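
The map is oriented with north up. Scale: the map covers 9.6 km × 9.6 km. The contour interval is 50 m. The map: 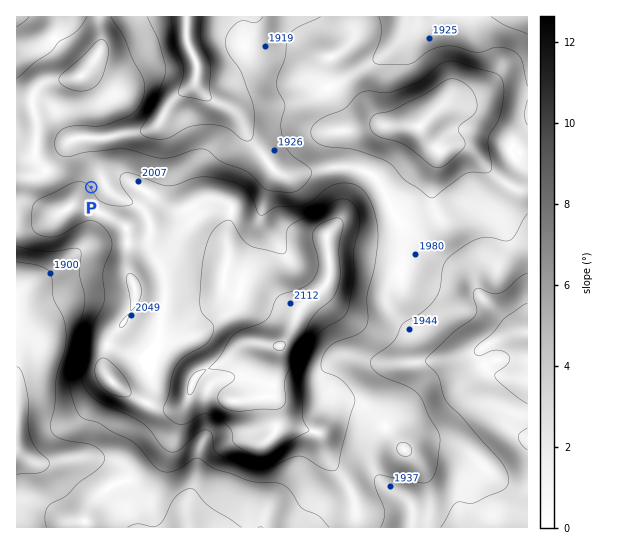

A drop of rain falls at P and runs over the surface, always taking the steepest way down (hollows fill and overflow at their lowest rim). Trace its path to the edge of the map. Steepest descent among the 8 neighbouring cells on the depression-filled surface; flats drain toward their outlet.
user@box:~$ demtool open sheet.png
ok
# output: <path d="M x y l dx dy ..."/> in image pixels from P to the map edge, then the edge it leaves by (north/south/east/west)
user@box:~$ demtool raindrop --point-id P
<path d="M91 187l8-8 0-10-1-2 0-26 3-3 13-1 7-3 13 0 1-1 7 0 9-4 12-12 6-11 26-27 0-2 2-2 0-9-2-1-1-8-7-14 0-5-1-1 0-20"/>
exit: north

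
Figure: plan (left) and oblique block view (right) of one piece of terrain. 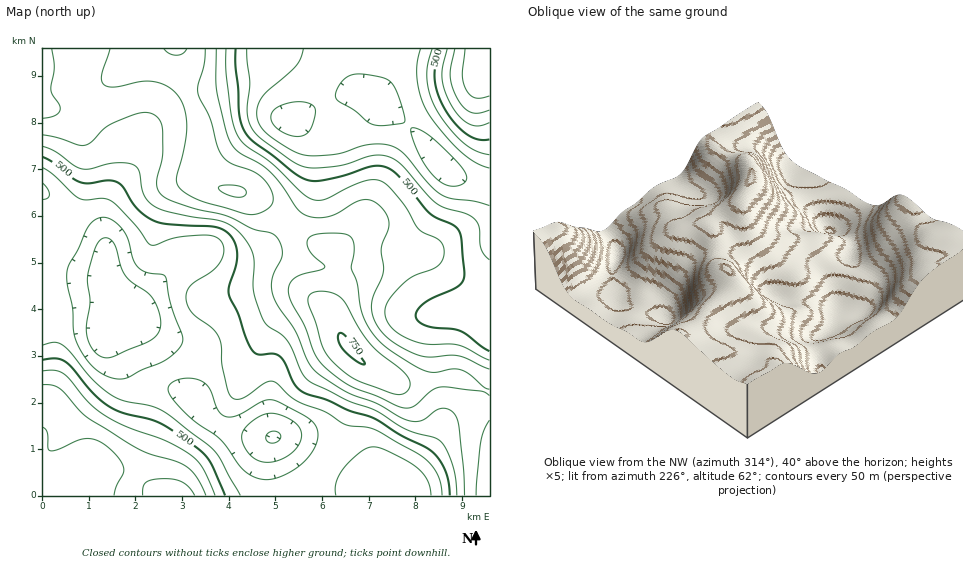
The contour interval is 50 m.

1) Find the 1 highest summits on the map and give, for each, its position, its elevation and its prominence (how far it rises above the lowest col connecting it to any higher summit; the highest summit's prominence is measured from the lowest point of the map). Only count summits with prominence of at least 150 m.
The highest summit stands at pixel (346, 345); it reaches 753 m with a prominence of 457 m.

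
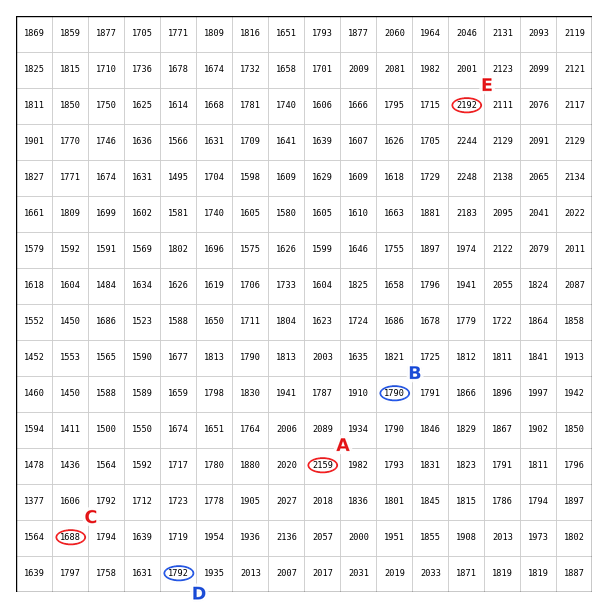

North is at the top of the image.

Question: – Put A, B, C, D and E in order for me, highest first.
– E A D B C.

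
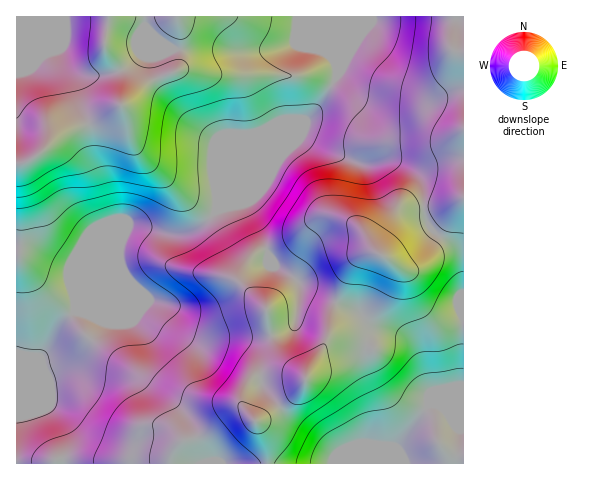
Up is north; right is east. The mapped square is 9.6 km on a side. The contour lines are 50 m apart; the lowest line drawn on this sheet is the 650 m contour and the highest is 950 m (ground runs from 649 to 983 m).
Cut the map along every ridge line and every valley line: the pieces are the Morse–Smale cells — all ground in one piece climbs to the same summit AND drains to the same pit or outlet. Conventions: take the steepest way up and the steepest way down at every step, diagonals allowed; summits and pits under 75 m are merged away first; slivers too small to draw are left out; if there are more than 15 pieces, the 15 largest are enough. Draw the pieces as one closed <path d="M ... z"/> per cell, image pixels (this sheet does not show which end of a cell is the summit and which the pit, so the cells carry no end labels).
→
<path d="M463 16l-129 0-1 45 4 7 0 8-20 33-117 117-14 7-19 1-37-9-10 18-13 33-32 34-5-43-36-17-18-2 1 216 251-1-2-23-4-9-7-10 30-18 19-19 6-15 16-28 8-35 19-42 11-10 13-1 25 15 12-2 14-14 28-44 8-9z"/><path d="M333 16l-316 0-1 230 18 4 36 17 5 43 32-34 13-33 10-18 37 9 19-1 14-7 105-104 21-27 11-19 0-8-4-7z"/><path d="M463 199l-35 53-14 14-12 2-25-15-13 1-11 10-19 42-8 35-16 28-6 15-19 19-30 18 7 10 4 9 3 24 195-1z"/>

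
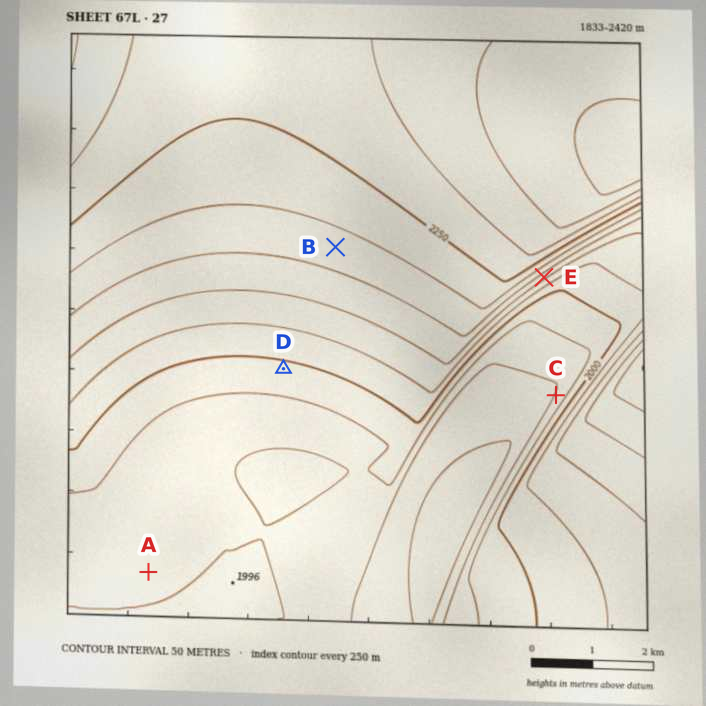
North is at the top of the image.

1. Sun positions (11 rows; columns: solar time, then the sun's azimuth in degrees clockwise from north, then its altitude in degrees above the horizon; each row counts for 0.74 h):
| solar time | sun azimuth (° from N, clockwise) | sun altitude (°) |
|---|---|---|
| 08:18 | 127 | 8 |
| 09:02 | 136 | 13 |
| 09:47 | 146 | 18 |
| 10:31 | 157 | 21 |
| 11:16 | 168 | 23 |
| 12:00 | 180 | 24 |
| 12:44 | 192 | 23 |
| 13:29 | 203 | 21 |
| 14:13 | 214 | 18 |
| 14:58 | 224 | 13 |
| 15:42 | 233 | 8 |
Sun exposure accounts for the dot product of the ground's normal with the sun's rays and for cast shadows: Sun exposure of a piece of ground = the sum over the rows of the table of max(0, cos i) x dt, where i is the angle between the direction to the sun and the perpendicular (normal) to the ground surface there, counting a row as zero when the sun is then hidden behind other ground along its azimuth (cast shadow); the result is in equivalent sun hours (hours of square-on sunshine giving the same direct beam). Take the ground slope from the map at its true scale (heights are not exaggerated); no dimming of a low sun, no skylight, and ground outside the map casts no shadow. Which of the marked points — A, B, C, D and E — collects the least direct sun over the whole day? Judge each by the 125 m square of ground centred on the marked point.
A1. C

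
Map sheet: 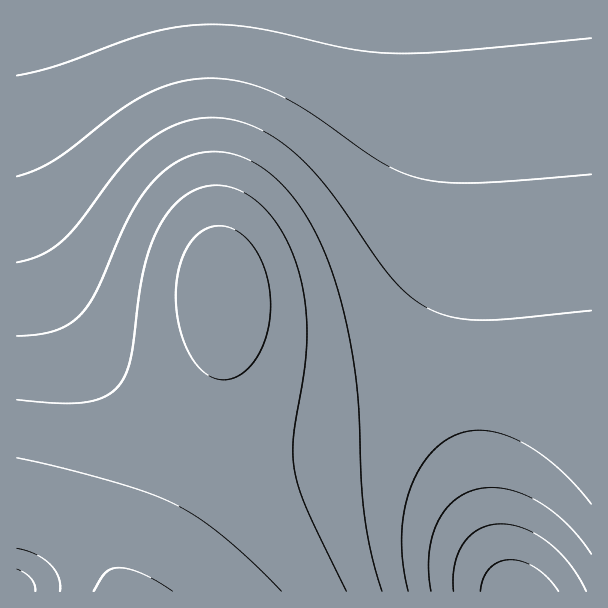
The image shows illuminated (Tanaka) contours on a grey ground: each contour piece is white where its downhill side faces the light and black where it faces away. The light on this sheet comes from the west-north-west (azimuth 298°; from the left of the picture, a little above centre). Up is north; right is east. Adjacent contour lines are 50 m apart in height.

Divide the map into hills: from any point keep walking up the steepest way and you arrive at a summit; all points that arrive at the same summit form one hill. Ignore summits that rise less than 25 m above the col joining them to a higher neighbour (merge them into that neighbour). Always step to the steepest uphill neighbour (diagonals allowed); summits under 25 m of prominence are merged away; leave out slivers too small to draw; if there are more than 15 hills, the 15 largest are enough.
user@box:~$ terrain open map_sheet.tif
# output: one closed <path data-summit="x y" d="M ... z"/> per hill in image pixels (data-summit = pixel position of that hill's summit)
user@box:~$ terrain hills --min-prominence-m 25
<path data-summit="224 291" d="M465 16l-448 0-1 179 18 60 16 39 20 36 33 45 43 40 45 25 46 14 48 3 62-6 33 0 25 6 26 15 20 20 23 32 33 59 1-4-8-15-13-45-11-70-1-93 3-50 0-138-8-114-2-34z"/><path data-summit="126 591" d="M591 16l-125 1 6 55 6 96 0 138-3 50 1 93 5 39 9 43 10 33 12 26-2-2-36-64-23-32-20-20-26-15-25-6-33 0-62 6-48-3-46-14-45-25-43-40-33-45-20-36-16-39-17-59 0 396 575-1z"/>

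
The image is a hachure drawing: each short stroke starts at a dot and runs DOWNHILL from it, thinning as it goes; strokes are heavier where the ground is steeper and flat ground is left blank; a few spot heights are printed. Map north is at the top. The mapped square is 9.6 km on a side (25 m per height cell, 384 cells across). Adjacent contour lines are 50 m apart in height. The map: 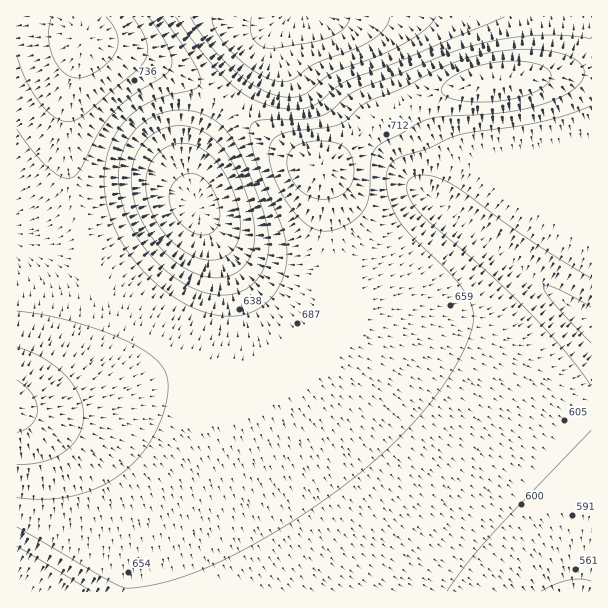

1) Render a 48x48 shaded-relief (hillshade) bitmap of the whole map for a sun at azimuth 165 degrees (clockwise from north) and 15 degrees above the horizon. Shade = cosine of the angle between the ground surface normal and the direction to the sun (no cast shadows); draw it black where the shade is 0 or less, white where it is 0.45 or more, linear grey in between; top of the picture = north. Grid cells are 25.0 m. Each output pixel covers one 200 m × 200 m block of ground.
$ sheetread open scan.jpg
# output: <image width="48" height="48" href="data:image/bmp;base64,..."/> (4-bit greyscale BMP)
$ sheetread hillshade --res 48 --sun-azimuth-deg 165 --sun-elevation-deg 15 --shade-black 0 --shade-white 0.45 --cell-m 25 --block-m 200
<image width="48" height="48" href="data:image/bmp;base64,Qk32BAAAAAAAAHYAAAAoAAAAMAAAADAAAAABAAQAAAAAAIAEAAATCwAAEwsAABAAAAAAAAAAAAAAABEREQAiIiIAMzMzAERERABVVVUAZmZmAHd3dwCIiIgAmZmZAKqqqgC7u7sAzMzMAN3d3QDu7u4A////AJqrzMuZmZmZmZmZmZmZmZmZmZmaqqu7u6q7zLqZmZmZmZmZmZmZmZmZmZmZqqq7urvMy6mZmZmZmZmZmZmZmZmZmZmZmqqqqszMupmZmZmZmZmZmZmZmZmZmZmZmaqqqsy6qqqZmZmZmZmZmZmZmZmZmZmZmZmqqsuqqqqqmZmZmZmZmZmZmZmZmZmZmZmZmbqqqqqqqZmZmZmZmZmZmZmZmZmZmZmZmbu7qqqqqZmZmZmZmZmZmZmZmZmZmZmZmbu7uqqqqpmZmZmZmZmZmZmZmZmZmZmZmbu7u6qqqZmZmZmZmZmZmZmZmZmZmZmZmcu7u6qqqZmZmZmZmZmZmZmZmZmZmZmZmcu7uqqqmZmZmZmZmZmZmZmZmZmZmZmZmbu7qqqpmZmZmZmZmZmZmZmZmZmZmZmZmbuqqqmZmZmZmZmZmZmZmZmZmZmZmZmZmaqpmZmZmZmZmZmZmZmZmZmZmZmZmZmZmZmZmZmZmZmZmZmZmZmZmZmZmZmZmZmZmYiIiIiZmZmZmZmZmZmZmZmZmZmZmZmZmXd4iIiImZmZmZmZmZmZmZmZmZmZmZmZmGd3eIiIiZmZmIiZmZmZmZmZmZmZmZmZh2Z3eIiIiIiIiIiImZmZmZmZmZmZmZmId2Z3eIiIiIiIh3eIiJmZmZmZmZmZmZiHd2Z3eIiIiIh3d3d3iImZmZmZmZmZmYh3d2d3eIiIiId2ZmZneImZmZmZmZmZiHd3eXd3iIiIh3ZlVVVmeIiZmZmZmZmYh3Z4mnd4iIiIh2VUREVWeIiZmZmZmZiHdmeJq3iIiIiIdlRDM0RWd4iZmZmZmIh3Zniru4iIiIiHdlQzM0RWeIiZmZmIiHdmd5q7u4iIiIiHZUREREVWeImZmZiIh3Zniau7qoiImZiHZVRVVVVniJmZmZiIdmZ4mru6qYiZmZiHZlVmZmZ4iaqqqZiHZmeJq7qpmZmZmZiHdmd3d3eImqu7qph2Zniqu6qZmZmZmZmId4iIiIiJq7zLuph3eJq7qpmZmZmZmZmYiJmZmZmaq8zMupiIiau6qZmZmZmZqqmZmqqpmZmaq7zMupmaq7qpmYiImZmaqqqqu6qqqqmZmqu7qqu7y7qZmIiIiZmqqru7zLu7u6mYiIiZqrzcy6qZmIiJmZqqq7zM3MzMy6mHZVVnm83dy6qZmZmZmZqqu8zd3d3dy6h1QyNGis3cy7u7qqqpmZqqu83e7u7ty5dTIQE1ebvMzN3d3My7qpqqu83u//7tyoZCEAE0Z5q8ze7//+7cy5qqu83u//7cuXUyERIzRWeKvN7////u3Jqqu83u7u3Ll1QyIjMiIjRXiazd7u7t3Jmqq8zd3dy5dkMzREMhERIjRWd4mru7u5mZqrvMzLqXZERVVUMhERERERIjRWZ4iZmZmqu7uph2VFZmZUMyIiEREAAAESNFZ4iJmZqqmYZlVnd3ZVREMzMyIhEAERI0VoiIiImIh2VWeIiHdmVVVVVVREMzMzNFVoiIiIiIdlVWiZmIdmZmZmZmZVVERERVZg=="/>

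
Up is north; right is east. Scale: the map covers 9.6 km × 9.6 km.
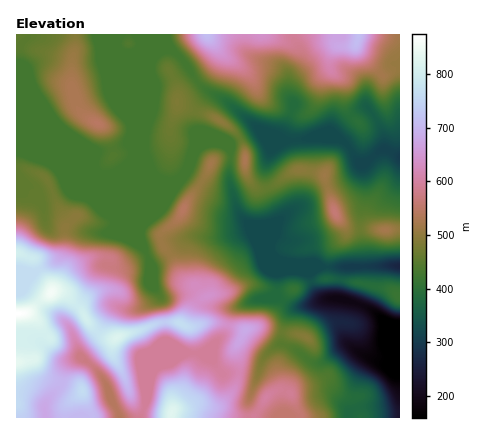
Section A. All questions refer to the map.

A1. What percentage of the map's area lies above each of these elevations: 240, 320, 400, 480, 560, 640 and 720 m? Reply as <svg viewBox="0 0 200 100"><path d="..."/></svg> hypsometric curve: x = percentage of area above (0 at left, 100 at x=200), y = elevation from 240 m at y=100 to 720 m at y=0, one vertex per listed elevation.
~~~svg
<svg viewBox="0 0 200 100"><path d="M194 100l-6-17-30-16-69-17-32-17-25-16-15-17"/></svg>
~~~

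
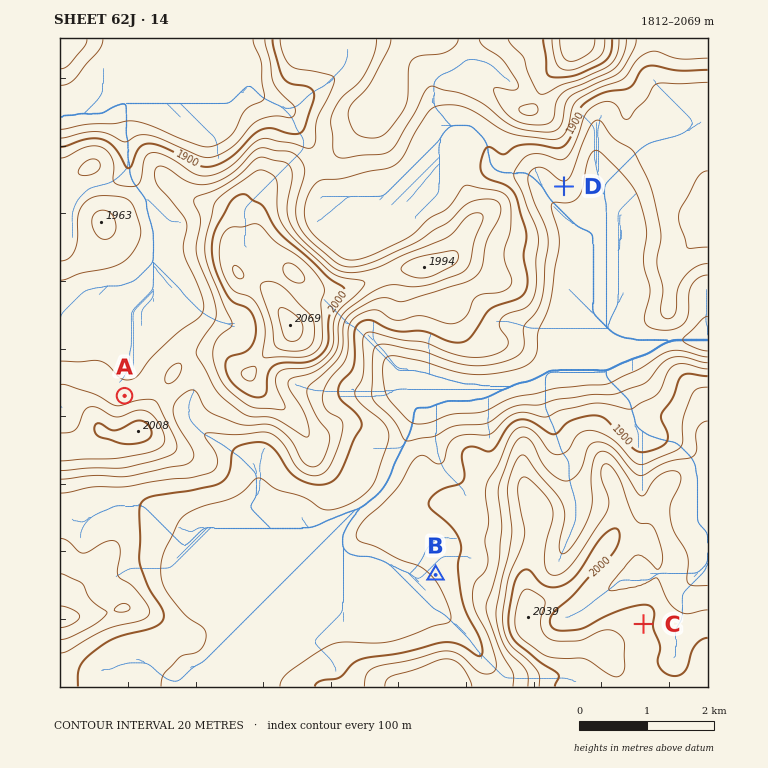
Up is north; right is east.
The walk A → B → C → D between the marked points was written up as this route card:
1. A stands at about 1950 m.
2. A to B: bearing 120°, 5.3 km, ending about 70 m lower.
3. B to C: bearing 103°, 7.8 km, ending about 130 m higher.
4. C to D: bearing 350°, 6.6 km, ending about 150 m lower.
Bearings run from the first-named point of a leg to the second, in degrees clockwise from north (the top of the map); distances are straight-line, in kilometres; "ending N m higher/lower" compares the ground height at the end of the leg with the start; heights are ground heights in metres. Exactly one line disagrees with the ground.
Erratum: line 3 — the distance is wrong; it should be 3.2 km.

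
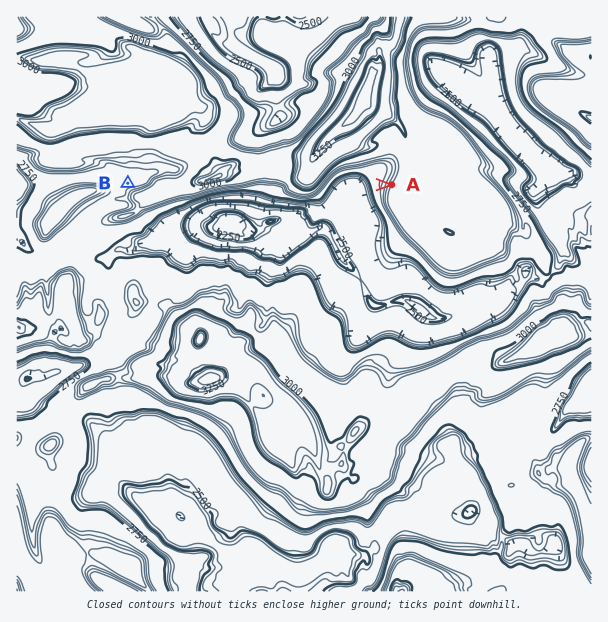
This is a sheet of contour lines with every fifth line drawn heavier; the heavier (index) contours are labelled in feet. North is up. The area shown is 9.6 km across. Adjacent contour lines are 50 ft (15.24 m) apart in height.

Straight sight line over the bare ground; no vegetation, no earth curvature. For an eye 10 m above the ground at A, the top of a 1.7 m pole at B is hidden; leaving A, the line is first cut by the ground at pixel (321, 184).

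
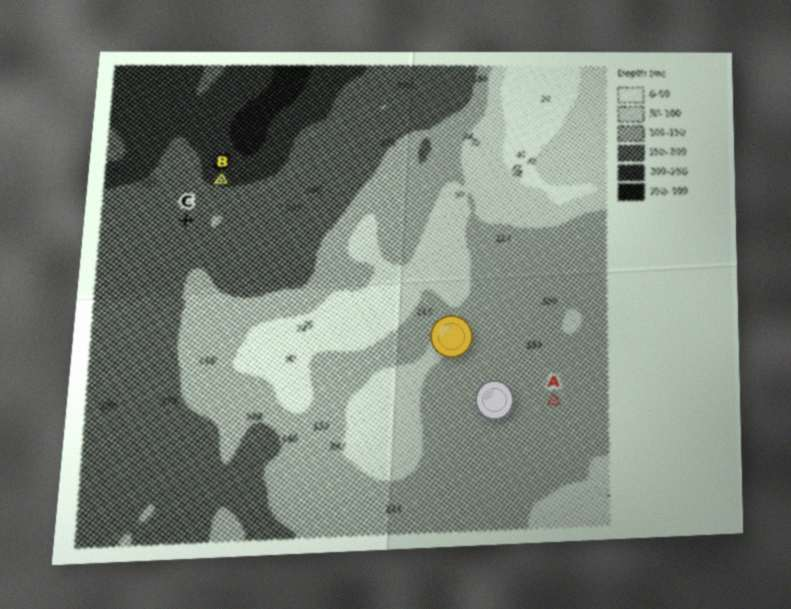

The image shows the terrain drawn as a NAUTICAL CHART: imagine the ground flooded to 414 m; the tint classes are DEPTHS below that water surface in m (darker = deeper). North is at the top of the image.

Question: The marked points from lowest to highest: B C A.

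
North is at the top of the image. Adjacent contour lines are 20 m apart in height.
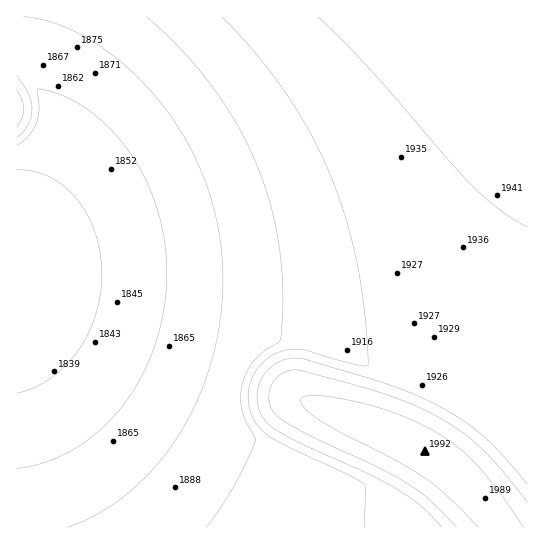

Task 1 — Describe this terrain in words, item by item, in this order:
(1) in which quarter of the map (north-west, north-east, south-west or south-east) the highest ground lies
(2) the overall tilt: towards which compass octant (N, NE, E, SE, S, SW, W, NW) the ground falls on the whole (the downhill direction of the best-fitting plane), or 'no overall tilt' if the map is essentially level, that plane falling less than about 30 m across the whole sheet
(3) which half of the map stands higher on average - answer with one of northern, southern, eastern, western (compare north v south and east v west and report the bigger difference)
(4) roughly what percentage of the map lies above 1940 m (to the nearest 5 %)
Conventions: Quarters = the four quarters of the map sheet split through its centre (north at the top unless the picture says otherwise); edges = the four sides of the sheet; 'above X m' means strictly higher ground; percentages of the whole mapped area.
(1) Look to the south-east quarter for the highest ground.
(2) Overall the map slopes down towards the west.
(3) Taken as a whole, the eastern half is higher than the western.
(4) Roughly 20 % of the ground is higher than 1940 m.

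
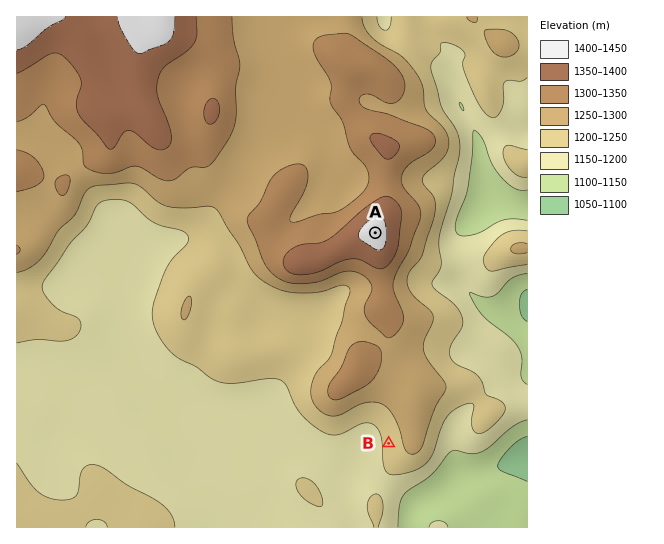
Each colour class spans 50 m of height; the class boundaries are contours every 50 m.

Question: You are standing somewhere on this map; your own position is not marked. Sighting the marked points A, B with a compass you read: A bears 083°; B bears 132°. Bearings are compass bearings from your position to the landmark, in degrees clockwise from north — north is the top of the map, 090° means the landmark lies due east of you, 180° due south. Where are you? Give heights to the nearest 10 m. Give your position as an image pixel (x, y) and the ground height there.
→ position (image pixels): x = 181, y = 257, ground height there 1210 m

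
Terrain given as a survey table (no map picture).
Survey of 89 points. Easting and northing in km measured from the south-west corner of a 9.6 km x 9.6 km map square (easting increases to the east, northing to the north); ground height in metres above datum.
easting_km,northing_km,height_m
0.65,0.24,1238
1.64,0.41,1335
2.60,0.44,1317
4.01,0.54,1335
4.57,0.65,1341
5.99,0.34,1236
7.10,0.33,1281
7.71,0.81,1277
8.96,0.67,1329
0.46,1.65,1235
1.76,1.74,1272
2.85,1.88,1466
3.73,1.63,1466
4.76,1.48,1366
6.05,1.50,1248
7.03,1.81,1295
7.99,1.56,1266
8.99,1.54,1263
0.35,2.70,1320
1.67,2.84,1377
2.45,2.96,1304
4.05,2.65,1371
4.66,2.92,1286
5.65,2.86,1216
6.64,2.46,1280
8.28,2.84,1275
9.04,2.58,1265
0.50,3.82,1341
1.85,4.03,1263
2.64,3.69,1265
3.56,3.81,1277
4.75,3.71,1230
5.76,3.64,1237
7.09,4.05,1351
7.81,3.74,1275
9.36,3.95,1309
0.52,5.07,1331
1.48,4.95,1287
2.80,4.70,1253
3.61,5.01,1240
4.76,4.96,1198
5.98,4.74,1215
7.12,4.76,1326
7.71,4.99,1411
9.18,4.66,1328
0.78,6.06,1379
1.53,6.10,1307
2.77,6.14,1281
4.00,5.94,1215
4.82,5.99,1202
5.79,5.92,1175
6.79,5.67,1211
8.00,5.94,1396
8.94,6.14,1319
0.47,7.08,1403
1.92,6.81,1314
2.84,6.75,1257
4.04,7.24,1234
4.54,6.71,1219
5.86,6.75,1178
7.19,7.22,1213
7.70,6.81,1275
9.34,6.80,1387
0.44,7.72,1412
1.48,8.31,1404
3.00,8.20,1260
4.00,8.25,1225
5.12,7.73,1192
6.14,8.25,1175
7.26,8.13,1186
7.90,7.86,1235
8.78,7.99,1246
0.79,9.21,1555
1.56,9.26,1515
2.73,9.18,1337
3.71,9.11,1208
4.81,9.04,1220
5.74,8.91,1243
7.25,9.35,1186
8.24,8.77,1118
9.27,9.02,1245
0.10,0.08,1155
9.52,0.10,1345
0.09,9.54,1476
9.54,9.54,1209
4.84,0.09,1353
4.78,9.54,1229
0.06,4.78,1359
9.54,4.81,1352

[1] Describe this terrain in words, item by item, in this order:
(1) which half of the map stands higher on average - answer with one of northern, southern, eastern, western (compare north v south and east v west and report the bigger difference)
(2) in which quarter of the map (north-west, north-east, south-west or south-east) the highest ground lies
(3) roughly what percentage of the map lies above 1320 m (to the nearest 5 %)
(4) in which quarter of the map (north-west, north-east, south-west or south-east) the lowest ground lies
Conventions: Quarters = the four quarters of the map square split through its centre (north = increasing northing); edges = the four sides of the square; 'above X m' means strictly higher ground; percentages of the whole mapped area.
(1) On average the western half of the map is the higher ground.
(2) The highest ground is in the north-west quarter.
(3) About 30 % of the map lies above 1320 m.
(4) The lowest ground is in the north-east quarter.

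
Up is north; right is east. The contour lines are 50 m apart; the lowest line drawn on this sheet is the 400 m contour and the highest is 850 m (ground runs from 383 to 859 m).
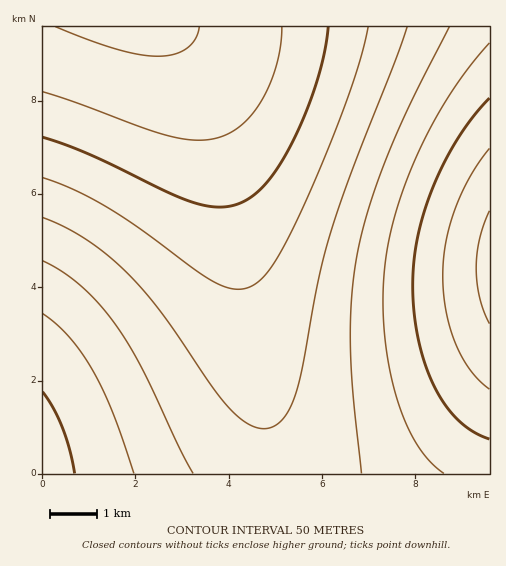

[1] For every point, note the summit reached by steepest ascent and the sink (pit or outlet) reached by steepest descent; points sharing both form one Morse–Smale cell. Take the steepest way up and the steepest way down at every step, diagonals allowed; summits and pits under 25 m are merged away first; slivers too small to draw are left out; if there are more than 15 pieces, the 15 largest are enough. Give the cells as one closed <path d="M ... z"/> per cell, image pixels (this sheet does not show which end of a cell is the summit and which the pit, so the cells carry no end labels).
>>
<path d="M489 26l-325 1 13 12 18 32 20 62 13 60 25 159 15 76 6 46 216-1z"/><path d="M164 26l-122 1 1 447 230-1-5-45-15-76-25-159-13-60-20-62-18-32z"/>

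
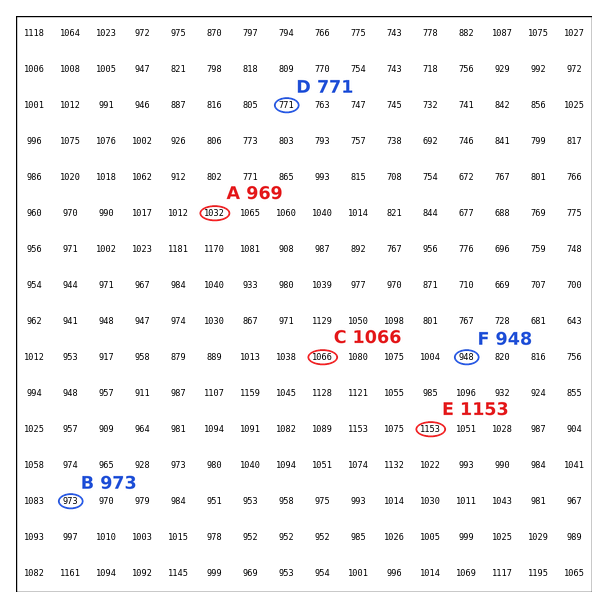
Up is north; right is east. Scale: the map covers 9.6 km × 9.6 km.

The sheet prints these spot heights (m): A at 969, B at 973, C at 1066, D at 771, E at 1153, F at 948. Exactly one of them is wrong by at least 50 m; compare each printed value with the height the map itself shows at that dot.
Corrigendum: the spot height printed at A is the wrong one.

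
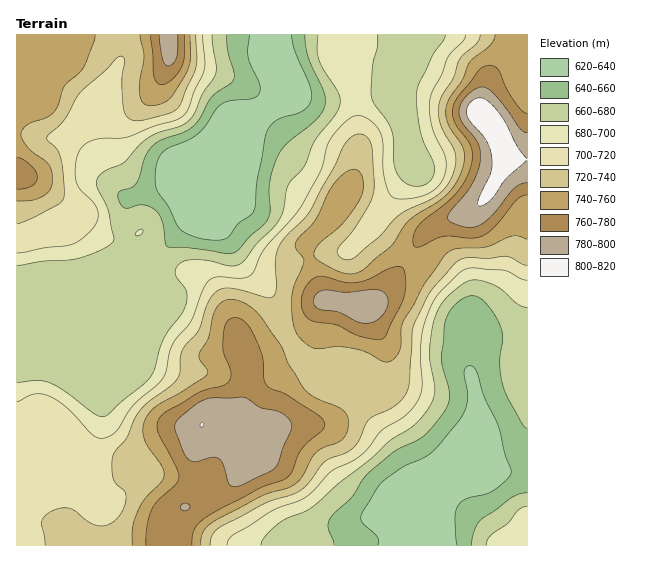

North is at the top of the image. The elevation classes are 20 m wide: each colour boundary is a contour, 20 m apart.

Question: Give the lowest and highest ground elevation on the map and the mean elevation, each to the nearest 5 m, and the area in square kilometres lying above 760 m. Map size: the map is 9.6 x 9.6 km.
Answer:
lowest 630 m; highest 820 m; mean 705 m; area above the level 12.7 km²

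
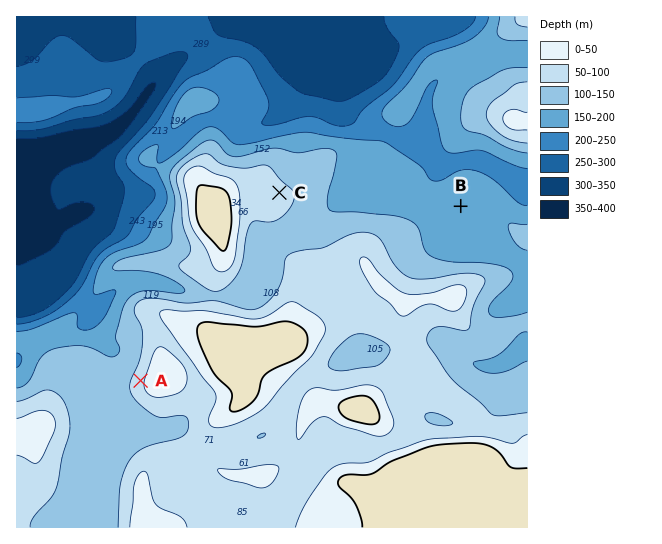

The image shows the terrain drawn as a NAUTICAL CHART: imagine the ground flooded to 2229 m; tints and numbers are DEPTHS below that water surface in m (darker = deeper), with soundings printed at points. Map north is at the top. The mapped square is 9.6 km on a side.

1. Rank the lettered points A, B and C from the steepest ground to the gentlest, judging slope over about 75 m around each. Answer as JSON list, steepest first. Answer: ["A", "C", "B"]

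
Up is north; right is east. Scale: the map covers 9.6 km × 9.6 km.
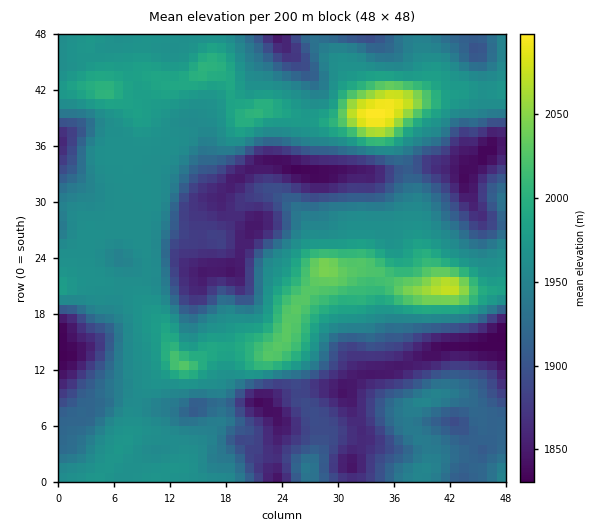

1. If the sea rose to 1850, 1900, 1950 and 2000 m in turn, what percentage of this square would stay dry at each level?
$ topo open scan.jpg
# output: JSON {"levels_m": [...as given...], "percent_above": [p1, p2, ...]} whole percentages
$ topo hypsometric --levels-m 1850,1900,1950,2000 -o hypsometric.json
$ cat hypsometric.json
{"levels_m": [1850, 1900, 1950, 2000], "percent_above": [94, 74, 50, 9]}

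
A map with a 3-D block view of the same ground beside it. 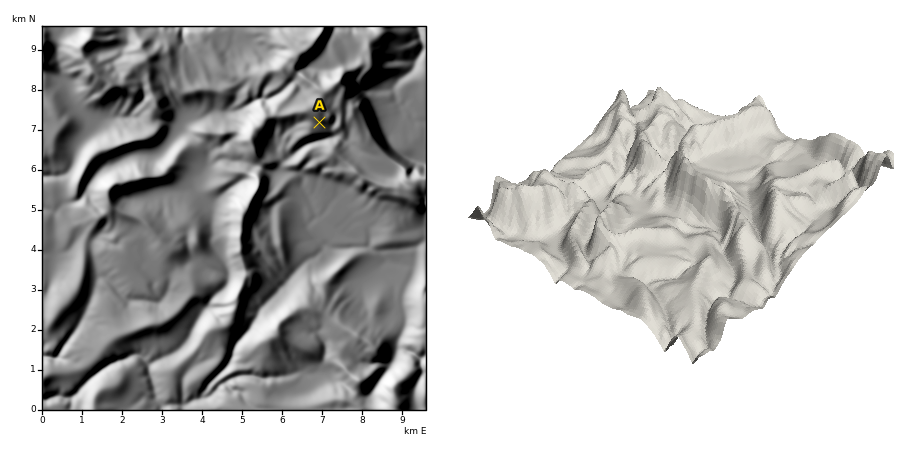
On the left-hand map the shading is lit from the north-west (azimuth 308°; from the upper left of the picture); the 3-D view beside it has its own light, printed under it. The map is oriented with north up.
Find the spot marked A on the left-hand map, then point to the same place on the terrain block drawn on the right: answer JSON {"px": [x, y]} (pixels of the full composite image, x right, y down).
{"px": [672, 119]}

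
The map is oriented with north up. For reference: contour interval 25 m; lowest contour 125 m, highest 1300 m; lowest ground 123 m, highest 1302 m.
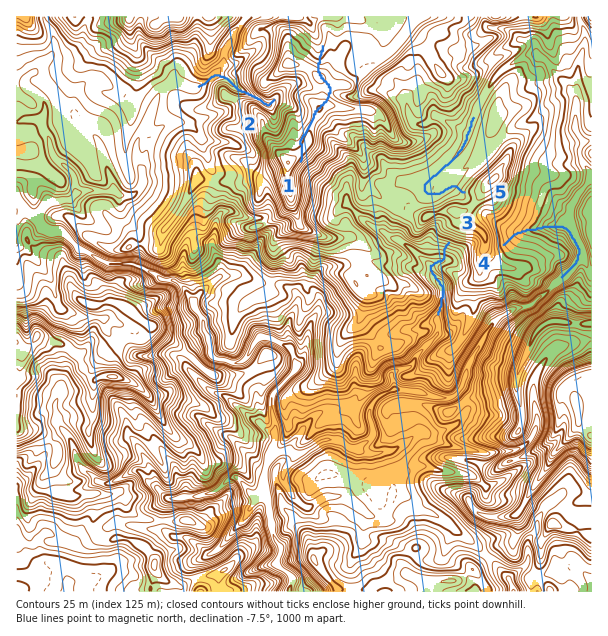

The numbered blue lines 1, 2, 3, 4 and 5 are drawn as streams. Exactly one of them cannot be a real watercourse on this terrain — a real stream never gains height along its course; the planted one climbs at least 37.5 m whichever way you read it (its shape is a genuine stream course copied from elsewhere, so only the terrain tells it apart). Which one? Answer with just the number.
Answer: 1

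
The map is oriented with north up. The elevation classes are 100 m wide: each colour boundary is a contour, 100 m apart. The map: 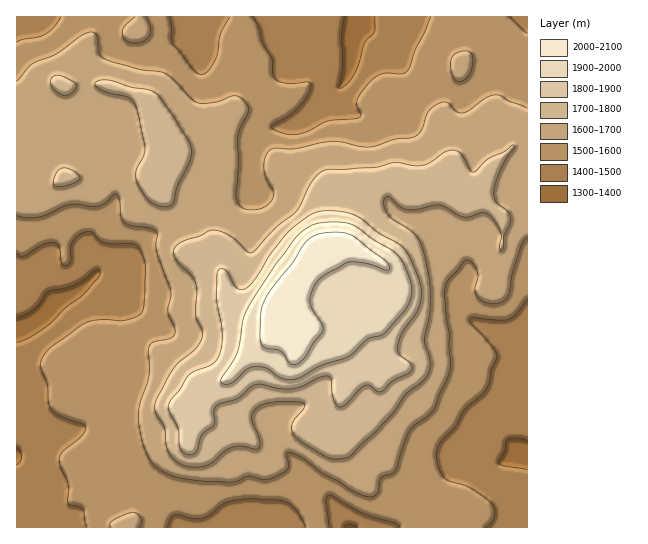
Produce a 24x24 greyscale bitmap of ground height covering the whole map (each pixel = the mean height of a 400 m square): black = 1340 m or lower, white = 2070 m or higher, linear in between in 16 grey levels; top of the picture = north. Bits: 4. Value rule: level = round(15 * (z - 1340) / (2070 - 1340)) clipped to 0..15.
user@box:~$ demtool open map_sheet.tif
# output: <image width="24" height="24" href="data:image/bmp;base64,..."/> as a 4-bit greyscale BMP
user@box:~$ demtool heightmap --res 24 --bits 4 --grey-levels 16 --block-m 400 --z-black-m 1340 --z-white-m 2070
<image width="24" height="24" href="data:image/bmp;base64,Qk2WAQAAAAAAAHYAAAAoAAAAGAAAABgAAAABAAQAAAAAACABAAATCwAAEwsAABAAAAAAAAAAAAAAABEREQAiIiIAMzMzAERERABVVVUAZmZmAHd3dwCIiIgAmZmZAKqqqgC7u7sAzMzMAN3d3QDu7u4A////ACM0VUMzMzMyNEREMjM0RUREREREVURDMyNERVZmZlVWZVQzIiNERWiYd2aIdlQyESI0RWmph2iYh1QyIjNERXq5h3iZiGVDIzNERXmrqZmamYZUMzNEVWiay9y7qpdUMyNERVZ5ze7cupdUMhEzRFZ5vv7t3JdTMyESM0Z6vf7d3bdUVDIhI0aJm+7d3bdVZTMyI1eJic7u7admdUMzRFeId63uyodndlVEVmd3Znm7mHd3d3dmV4dmVWeIh4iIdmd3Z4h2VWeIiIiIdnd3Z4h3VWZmZ3d3d3d3d4h2VERFRVZmd3d3d4dmZUMjRFVWZmd3d3ZVVEMiREVVVVd2ZlQ0RDMxIzRVVERmVUMjQzMxEjRVVDNFVlMjQyIxEjREQw=="/>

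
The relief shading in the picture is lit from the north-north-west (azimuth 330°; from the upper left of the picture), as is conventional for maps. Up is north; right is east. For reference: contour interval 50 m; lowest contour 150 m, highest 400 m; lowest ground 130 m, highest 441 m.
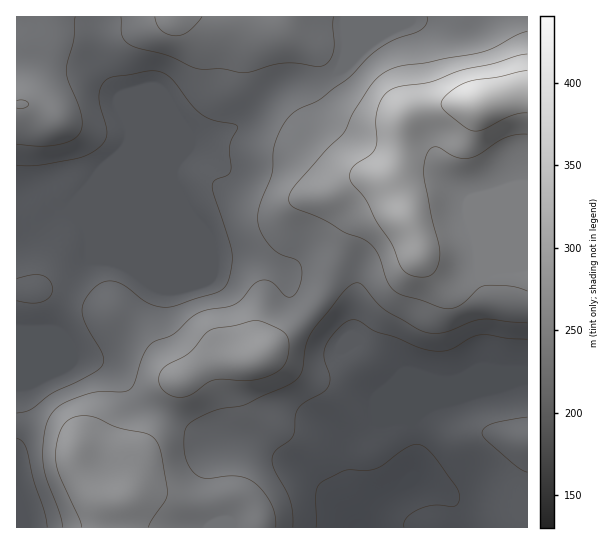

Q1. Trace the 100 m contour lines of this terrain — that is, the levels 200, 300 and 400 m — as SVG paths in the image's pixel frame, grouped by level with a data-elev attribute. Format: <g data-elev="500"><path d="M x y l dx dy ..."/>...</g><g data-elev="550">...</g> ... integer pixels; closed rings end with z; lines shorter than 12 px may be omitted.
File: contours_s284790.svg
<g data-elev="200"><path d="M293 527l0-13-2-12-5-11-12-22-2-12 4-7 17-13 2-7 0-15 4-8 7-6 17-8 6-7 1-9-6-18 0-9 6-12 13-14 7-4 7 0 20 12 18 5 26 11 14 3 15-1 20-12 11-3 28 3 18 1"/><path d="M17 438l5 3 4 8 8 32 11 32 2 14"/><path d="M527 417l-34 6-8 4-3 6 3 6 24 21 10 8 8 4"/><path d="M17 301l14 2 11-1 8-5 3-8-3-8-8-6-9 0-16 4"/><path d="M17 165l21 0 37-6 14-5 10-7 6-6 2-8-7-30-1-12 6-10 9-4 36-6 12 1 11 8 18 25 11 10 12 5 21 5 3 2-8 19 1 25-4 4-13 6-2 5 20 67-1 18-5 15-4 4-7 3-40 13-10 1-18-4-20-16-9-5-9-1-10 3-7 6-6 8-3 7-1 6 4 15 16 28 2 7-2 5-13 9-38 19-20 15-14 4"/></g><g data-elev="300"><path d="M148 527l4-8 13-18 2-7-5-39-5-13-4-5-6-3-28-6-22-10-14-2-12 2-8 7-5 13-3 17 4 19 20 44 3 9"/><path d="M174 397l8 0 7-1 18-13 7-3 37 0 12-2 11-4 8-6 5-7 2-14-2-10-9-8-21-8-47 9-5 4-15 19-23 12-6 7-2 7 1 7 6 7z"/><path d="M17 108l6 0 6-3-1-3-3-2-8 1"/><path d="M527 31l-9 3-23 13-12 5-57 11-25 3-11 3-8 5-7 7-7 9-15 23-9 20-18 17-30 35-6 8-1 6 1 5 4 4 27 10 24 14 17 6 8 6 9 11 10 30 5 5 8 5 20 5 19 8 8 1 12-4 17-16 7-3 26 0 16 5"/><path d="M155 17l2 8 4 5 6 4 8 2 7-1 7-4 13-14"/></g><g data-elev="400"><path d="M527 71l-61 11-17 11-5 5-3 5 2 6 5 5 18 14 8 3 9-1 30-15 14-2"/></g>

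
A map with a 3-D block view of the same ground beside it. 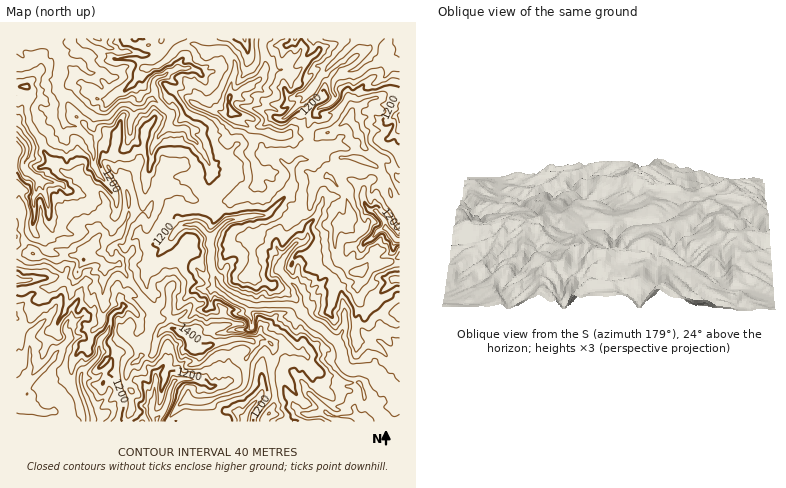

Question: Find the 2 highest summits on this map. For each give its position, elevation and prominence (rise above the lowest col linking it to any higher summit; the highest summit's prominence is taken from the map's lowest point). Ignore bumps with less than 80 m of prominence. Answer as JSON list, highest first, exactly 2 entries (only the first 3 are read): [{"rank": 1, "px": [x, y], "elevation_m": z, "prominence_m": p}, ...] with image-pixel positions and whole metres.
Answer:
[{"rank": 1, "px": [190, 348], "elevation_m": 1435, "prominence_m": 367}, {"rank": 2, "px": [232, 110], "elevation_m": 1416, "prominence_m": 187}]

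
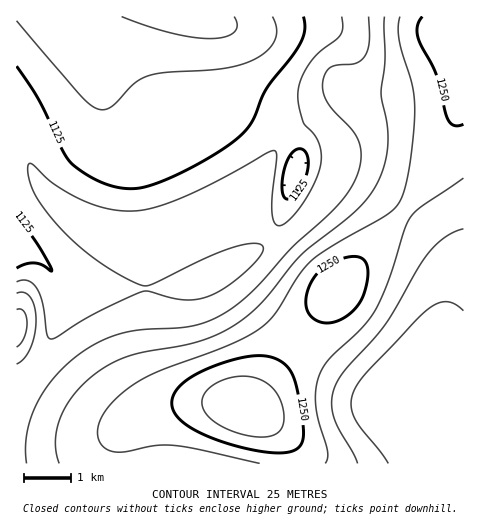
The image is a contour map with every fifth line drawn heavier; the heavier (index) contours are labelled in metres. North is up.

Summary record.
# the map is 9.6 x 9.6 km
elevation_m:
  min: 1060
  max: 1300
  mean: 1175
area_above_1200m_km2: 30.2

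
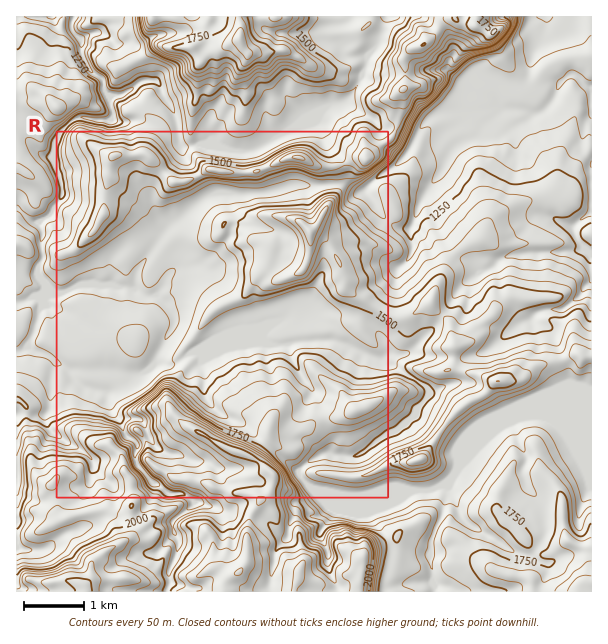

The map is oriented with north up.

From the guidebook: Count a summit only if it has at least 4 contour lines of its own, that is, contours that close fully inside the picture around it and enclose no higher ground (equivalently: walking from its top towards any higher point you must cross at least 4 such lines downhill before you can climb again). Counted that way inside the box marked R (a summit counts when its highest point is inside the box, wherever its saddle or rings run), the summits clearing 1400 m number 1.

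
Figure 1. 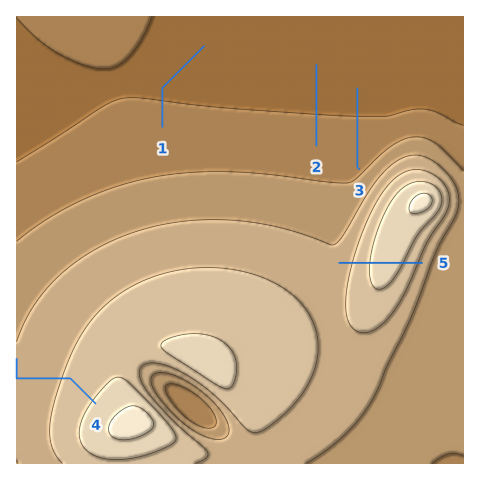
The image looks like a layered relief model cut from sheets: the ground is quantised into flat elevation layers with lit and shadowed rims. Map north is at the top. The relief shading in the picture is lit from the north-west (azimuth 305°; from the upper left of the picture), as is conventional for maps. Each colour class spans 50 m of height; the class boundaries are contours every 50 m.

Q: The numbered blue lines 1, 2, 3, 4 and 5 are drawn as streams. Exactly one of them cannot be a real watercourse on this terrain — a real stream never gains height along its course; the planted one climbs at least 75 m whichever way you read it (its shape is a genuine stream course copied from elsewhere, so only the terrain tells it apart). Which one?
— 5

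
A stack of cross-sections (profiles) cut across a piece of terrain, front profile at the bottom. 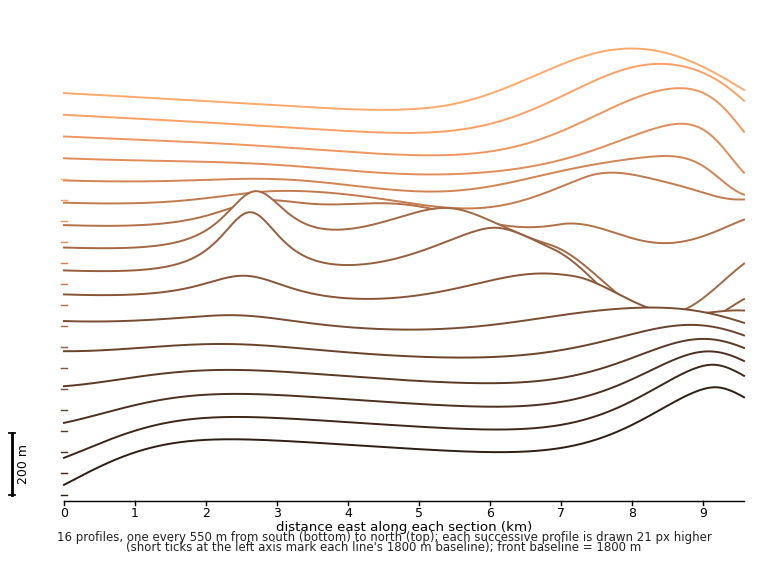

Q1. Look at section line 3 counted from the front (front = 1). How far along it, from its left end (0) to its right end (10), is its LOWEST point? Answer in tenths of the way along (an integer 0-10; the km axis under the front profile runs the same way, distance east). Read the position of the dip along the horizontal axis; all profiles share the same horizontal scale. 0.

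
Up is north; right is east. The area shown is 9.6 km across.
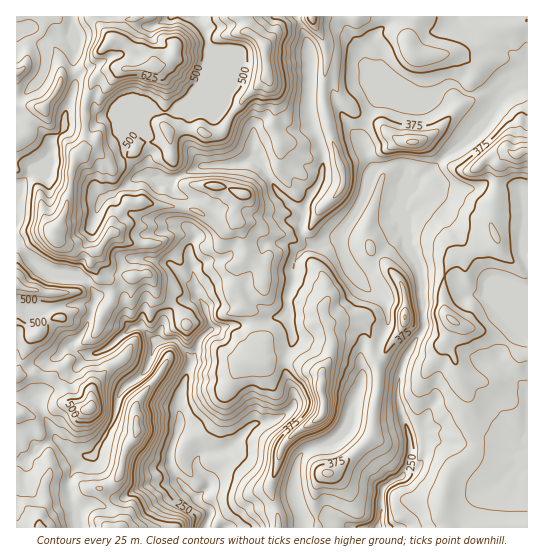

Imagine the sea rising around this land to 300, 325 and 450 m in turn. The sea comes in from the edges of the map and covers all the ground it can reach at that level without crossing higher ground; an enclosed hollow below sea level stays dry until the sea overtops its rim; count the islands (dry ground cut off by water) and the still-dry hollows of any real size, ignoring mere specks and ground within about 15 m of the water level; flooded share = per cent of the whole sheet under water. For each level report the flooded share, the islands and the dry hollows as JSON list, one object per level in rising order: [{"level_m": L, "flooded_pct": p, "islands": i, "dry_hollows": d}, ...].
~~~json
[{"level_m": 300, "flooded_pct": 8, "islands": 0, "dry_hollows": 0}, {"level_m": 325, "flooded_pct": 18, "islands": 0, "dry_hollows": 0}, {"level_m": 450, "flooded_pct": 73, "islands": 2, "dry_hollows": 0}]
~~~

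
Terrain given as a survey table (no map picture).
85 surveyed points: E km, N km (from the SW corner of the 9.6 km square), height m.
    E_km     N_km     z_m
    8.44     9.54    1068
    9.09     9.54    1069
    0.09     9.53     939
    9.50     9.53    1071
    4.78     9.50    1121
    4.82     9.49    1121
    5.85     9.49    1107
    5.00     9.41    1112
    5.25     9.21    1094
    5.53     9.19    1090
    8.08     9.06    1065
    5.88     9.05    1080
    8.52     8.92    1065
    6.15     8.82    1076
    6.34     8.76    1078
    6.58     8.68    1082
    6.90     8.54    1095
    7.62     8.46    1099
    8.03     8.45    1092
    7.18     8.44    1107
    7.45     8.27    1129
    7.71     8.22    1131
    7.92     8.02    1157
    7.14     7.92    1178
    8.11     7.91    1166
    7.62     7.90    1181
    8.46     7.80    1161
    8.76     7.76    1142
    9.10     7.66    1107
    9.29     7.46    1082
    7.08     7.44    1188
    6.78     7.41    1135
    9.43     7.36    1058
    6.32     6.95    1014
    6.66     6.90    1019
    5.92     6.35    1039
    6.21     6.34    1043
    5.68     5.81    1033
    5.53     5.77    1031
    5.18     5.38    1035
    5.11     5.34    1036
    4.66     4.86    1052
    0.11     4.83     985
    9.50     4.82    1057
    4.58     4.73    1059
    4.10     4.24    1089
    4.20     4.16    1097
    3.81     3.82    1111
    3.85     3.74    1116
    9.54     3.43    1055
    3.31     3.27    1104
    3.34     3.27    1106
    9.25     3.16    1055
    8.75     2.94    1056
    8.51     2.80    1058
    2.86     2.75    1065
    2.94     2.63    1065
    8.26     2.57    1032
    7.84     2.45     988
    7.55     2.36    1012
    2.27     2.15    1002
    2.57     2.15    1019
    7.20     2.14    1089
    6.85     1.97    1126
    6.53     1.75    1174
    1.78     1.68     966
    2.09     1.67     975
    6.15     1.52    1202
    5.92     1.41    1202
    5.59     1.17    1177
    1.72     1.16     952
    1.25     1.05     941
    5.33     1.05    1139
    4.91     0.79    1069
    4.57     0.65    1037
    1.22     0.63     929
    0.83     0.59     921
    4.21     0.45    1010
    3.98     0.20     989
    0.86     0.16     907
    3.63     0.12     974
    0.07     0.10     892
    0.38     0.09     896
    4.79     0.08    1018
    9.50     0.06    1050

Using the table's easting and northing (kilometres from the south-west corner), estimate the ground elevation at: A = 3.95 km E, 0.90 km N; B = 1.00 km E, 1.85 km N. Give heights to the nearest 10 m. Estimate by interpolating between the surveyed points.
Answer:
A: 1020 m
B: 960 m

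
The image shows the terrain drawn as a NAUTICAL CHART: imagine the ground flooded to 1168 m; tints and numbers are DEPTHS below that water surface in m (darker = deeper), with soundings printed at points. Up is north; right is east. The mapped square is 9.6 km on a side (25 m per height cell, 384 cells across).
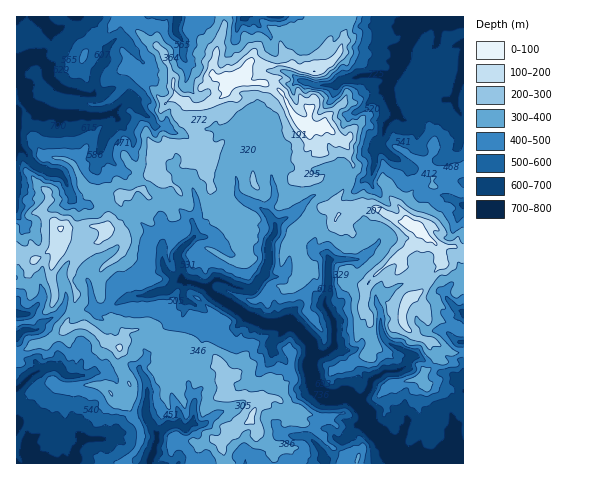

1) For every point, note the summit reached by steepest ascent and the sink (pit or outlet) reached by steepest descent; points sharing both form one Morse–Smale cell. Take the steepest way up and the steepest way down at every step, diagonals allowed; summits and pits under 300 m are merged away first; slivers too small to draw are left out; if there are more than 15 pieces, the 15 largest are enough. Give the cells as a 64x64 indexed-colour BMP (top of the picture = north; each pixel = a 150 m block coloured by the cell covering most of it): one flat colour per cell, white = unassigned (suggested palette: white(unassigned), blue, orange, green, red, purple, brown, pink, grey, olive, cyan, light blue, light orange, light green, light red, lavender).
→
<image width="64" height="64" href="data:image/bmp;base64,Qk12CAAAAAAAAHYAAAAoAAAAQAAAAEAAAAABAAQAAAAAAAAIAAATCwAAEwsAABAAAAAAAAAA////ALR3HwAOf/8ALKAsACgn1gC9Z5QAS1aMAMJ34wB/f38AIr28AM++FwDox64AeLv/AIrfmACWmP8A1bDFAERERERERERERERERERERBERERERERERERERERERERERREREREREREREREREREREERERERERERERERERERERERFEREREREREREREREREREEREREREREREREREREREREREURERERERERERERERERERBERERERERERERERERERERERREREREREREREREREREREQRERERERERERERERERERERFEREREREREREREREREREREEREREREREREREREREREREUREREREREREREREREREREREERERERERERERERERERERREREREREREREREREREREREQRERERERERERERERERERFERERERERERERERERERERERBEREREREREREREREREREUREREREREREREREREREREREERERERERERERERERERERREREREREREREREREREREERERERERERERERERERERERFEREREREREREREREREREQREREREREREREREREREREREURERERERERERERERERERBERERERERERERERERERERERREREREREREREREREREREERERERERERERERERERERERFERERERERERERERERERBEREREREREREREREREREREREUREREREREREREREREERERERERERERERERERERERERERREREREREREREREREQRERERERERERERERERERERERERFERERERERBFERERBEREREREREREREREREREREREREREURERERERBEUREERERERERERERERERERERERERERERERREREQUQRERERERERERERERERERERERERERERERERERFERERBEREREREREREREREREREREREREREREREREREREUREREQRERERERERERERERERERERERERERERERERERERRERERBERERERERERERERERERERERERERERERERERERFEREREEREREREREREREREREREREREREREREREREREREURERERBERERERERERERERERERERERERERERERERERERRERERBERERERERERERERERERERERERERERERERERERFEREREEREREREREREREREREREREREREREREREREREREUREREQRERERERERERERERERERERERERERERERERERERRERERBERERERERERERERERERERERERERERERERERERFEJEREQRERERERERERERERERERERERERERERERERERESIiJEREERERERERERERERERERERERERERERERERERERIiIiJERBERERERERERERERERERERERERERERERERMzMiIiIkRERBERERERERERERERERERERERERERERERMzMyIiIiREREERERERERERERERERERERERERERERETMzMzIiIiIiIiIRERERERERERERERERERERERERERETMzMzMiIiIiIiIiERERERERERERERERERERERERERMzMzMzMyIiIiIiIiIhERERERERERERERERERERMxERMzMzMzMzIiIiIiIiIiEREREREREREREREREREREzMzMzMzMzMzMiIiIiIiIiIRERERERERERERERERERETMzMzMzMzMzMyIiIiIiIiIiIhEREREREREREREREREREzMzMzMzMzMzIiIiIiIiIiIiIRERERERERERERERERETMzMzMzMzMzMiIiIiIiIiIiIhEREREREREREREREREREzMzMzMzMzMyIiIiIiIiIiIiIRERERERERERERERERETMzMzMzMzMzIiIiIiIiIiIiIhERERERERERERERERERMzMzMzMzMzMiIiIiIiIiIiIiEREREREREREREREREREzMzMzMzMzMyIiIiIiIiIiIiIhESIREREREREREREREzMzMzMzMzMzIiIiIiIiIiIiIiIiIhEREREREREREREzMzMzMzMzMzMiIiIiIiIiIiIiIiIhEREREREREREREzMzMzMzMzMzMyIiIiIiIiIiIiIiIhEREREREREREzMzMzMzMzMzMzMzIiIiIiIiIiIiIiIhEREREREREREzMzMzMzMzMzMzMzMiIiIiIiIiIiIiIiEREREREREREzMzMzMzMzMzMzMzMyIiIiIiIiIiIiIiIiIhERERERETMzMzMzMzMzMzMzMzIiIiIiIiIiIiIiIiIiIhERERETMzMzMzMzMzMzMzMzMiIiIiIiIiIiIiIiIiIiIRERETMzMzMzMzMzMzMzMzMyIiIiIiIiIiIiIiIiIiIiETEzMzMzMzMzMzMzMzMzMzIiIiIiIiIiIiIiIiIiIzMzMzMzMzMzMzMzMzMzMzMzMiIiIiIiIiIiIiIiIiIjMzMzMzMzMzMzMzMzMzMzMzMyIiIiIiIiIiIiIiIiIiMzMzMzMzMzMzMzMzMzMzMzMzIiIiIiIiIiIiIiIiIiIjMzMzMzMzMzMzMzMzMzMzMzMiIiIiIiIiIiIiIiIiIiMzMzMzMzMzMzMzMzMzMzMzMyIiIiIiIiIiIiIiIiIiIzMzMzMzMzMzMzMzMzMzMzMzIiIiIiIiIiIiIiIiIiIjMzMzMzMzMzMzMzMzMzMzMzMiIiIiIiIiIiIiIiIiIiIzMzMzMzMzMzMzMzMzMzMzMyIiIiIiIiIiIiIiIiIiIjMzMzMzMzMzMzMzMzMzMzMz"/>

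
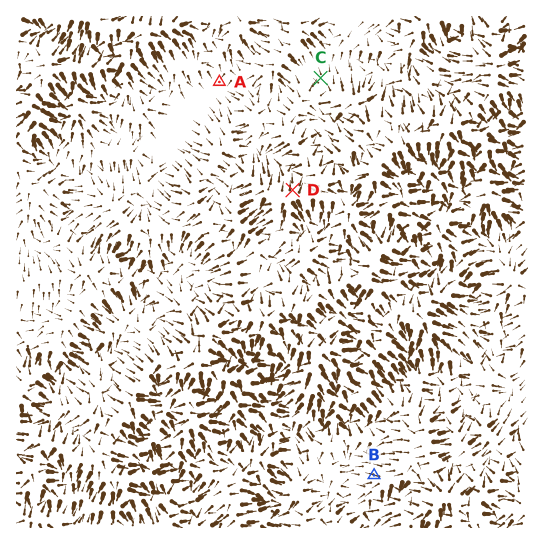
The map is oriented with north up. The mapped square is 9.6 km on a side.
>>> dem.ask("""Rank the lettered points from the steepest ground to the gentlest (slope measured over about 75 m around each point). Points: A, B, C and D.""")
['D', 'B', 'C', 'A']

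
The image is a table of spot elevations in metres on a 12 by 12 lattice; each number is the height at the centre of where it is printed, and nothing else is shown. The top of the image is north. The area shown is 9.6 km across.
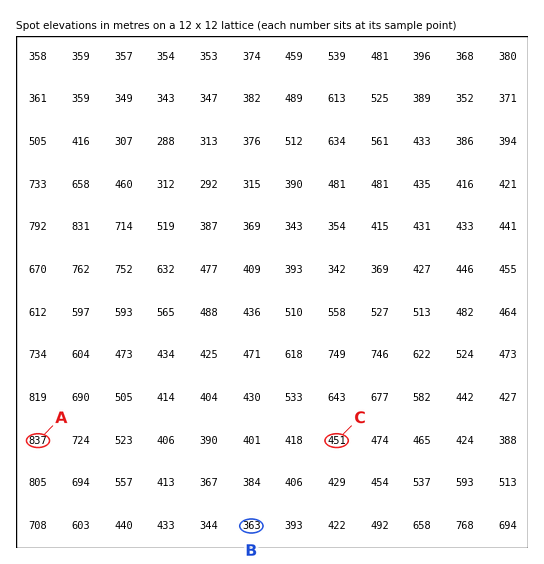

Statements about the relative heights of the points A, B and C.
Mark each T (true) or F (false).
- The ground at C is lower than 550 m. T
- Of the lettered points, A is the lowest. F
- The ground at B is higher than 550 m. F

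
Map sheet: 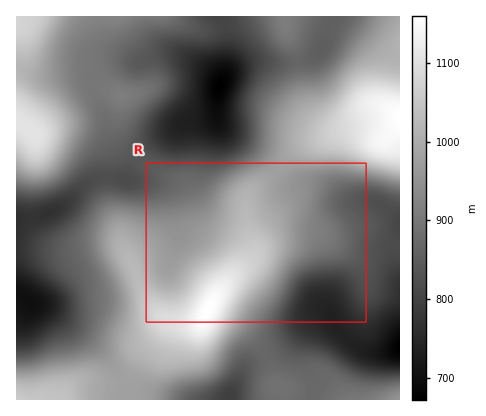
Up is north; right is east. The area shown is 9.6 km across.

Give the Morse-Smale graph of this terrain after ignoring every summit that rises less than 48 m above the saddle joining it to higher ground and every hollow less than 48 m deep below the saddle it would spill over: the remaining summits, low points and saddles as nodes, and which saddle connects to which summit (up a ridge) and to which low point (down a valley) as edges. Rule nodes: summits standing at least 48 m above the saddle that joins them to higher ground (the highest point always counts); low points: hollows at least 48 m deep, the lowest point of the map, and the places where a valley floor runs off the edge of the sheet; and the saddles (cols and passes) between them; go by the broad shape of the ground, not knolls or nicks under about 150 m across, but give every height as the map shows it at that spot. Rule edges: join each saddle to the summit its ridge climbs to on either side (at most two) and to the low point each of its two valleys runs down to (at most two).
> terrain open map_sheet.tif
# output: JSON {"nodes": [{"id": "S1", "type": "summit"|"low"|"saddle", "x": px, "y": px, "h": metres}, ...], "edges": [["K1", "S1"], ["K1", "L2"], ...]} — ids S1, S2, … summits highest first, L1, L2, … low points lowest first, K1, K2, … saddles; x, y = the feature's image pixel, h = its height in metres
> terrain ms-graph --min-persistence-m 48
{"nodes": [
{"id": "S1", "type": "summit", "x": 400, "y": 120, "h": 1159},
{"id": "S2", "type": "summit", "x": 208, "y": 312, "h": 1159},
{"id": "S3", "type": "summit", "x": 18, "y": 122, "h": 1107},
{"id": "S4", "type": "summit", "x": 16, "y": 20, "h": 1080},
{"id": "S5", "type": "summit", "x": 16, "y": 400, "h": 1060},
{"id": "S6", "type": "summit", "x": 400, "y": 400, "h": 958},
{"id": "L1", "type": "low", "x": 400, "y": 348, "h": 672},
{"id": "L2", "type": "low", "x": 220, "y": 86, "h": 672},
{"id": "L3", "type": "low", "x": 30, "y": 302, "h": 701},
{"id": "L4", "type": "low", "x": 228, "y": 396, "h": 793},
{"id": "K1", "type": "saddle", "x": 16, "y": 70, "h": 1017},
{"id": "K2", "type": "saddle", "x": 124, "y": 384, "h": 979},
{"id": "K3", "type": "saddle", "x": 278, "y": 170, "h": 977},
{"id": "K4", "type": "saddle", "x": 266, "y": 356, "h": 868},
{"id": "K5", "type": "saddle", "x": 136, "y": 158, "h": 837},
{"id": "K6", "type": "saddle", "x": 224, "y": 26, "h": 805}],
"edges": [["K1", "S3"], ["K1", "S4"], ["K1", "L2"], ["K2", "S2"], ["K2", "S5"], ["K2", "L3"], ["K2", "L4"], ["K3", "S1"], ["K3", "S2"], ["K3", "L2"], ["K3", "L1"], ["K4", "S2"], ["K4", "S6"], ["K4", "L1"], ["K4", "L4"], ["K5", "S2"], ["K5", "S3"], ["K5", "L2"], ["K5", "L3"], ["K6", "S1"], ["K6", "S3"], ["K6", "L2"]]}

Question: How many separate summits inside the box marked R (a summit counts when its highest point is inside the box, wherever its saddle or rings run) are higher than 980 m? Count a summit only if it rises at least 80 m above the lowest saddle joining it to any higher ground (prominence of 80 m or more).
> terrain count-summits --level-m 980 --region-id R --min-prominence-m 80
1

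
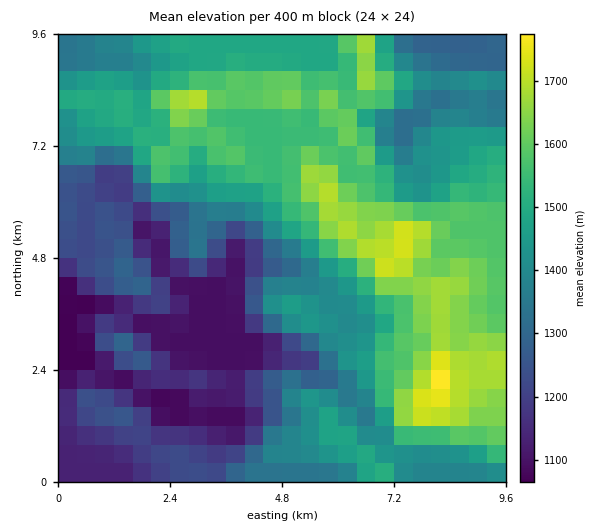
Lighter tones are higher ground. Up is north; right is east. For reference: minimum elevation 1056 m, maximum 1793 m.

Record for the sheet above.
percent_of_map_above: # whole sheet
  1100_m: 92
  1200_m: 81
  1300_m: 69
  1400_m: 54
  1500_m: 35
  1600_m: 16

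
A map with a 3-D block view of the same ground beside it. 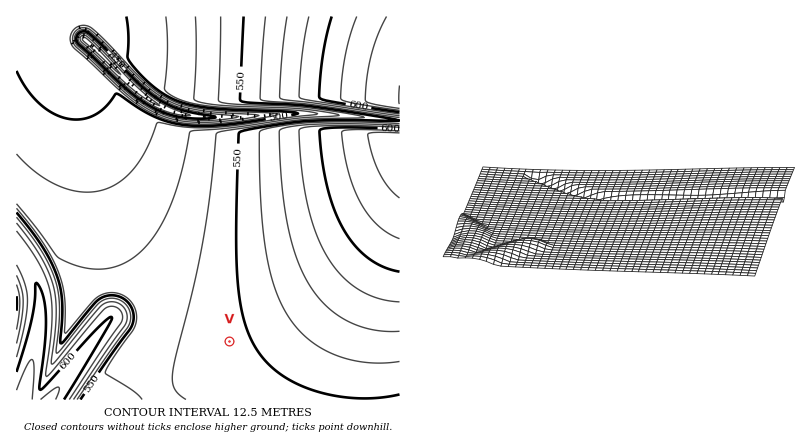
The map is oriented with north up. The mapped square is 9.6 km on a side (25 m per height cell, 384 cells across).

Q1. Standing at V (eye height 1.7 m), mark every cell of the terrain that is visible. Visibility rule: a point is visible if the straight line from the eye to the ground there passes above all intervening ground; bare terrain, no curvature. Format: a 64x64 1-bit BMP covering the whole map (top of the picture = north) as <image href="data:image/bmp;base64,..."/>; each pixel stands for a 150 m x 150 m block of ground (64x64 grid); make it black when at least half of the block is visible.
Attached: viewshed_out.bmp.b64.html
<image width="64" height="64" href="data:image/bmp;base64,Qk0+AgAAAAAAAD4AAAAoAAAAQAAAAEAAAAABAAEAAAAAAAACAAATCwAAEwsAAAIAAAAAAAAA////AAAAAAAD////4AAAAAH////wAAAAAP////gAAAAA/////AAAAAB////+AAAAAD////+AAAAAH////+AAAAAf////+AAAAA/////+AAAAB/////+AAAAD/////+AAAAP/////8AAAAf/////4AAAA//////4AAAD//////wAAAH//////gAAAf/h///+AAAB/4D///8AAAH/AH///4AAD/4Af///gAA/+AB////Acf/wAD///+D//+AAP///4P//4AA////h///AAD////P//4AAH///8///AAAf///z//4AAB////P//AAAH///8//8AAAf///7//gAAB////P/8AAAH///8//gAAAf///z/+AAAB////P/wAAAH///8/+AAAAP///z/4AAAA///+P/AAAAD///4/4AAAAP///j/gAAAA///8P8AAAAD///w/wAAAAP//+D+AAAAA///4P4AAAAB///A/AAAAAB//gD8AAAAAAAAAPgAAAAAAAAA+AAAAAAAAADwAAAAAAAAAPAAAAAAAAAA8AAAAAB/6ADgAAAAAAAAAOAAAAAAAAAA4AAAAAAAAADgAAAAAAAAAOAAAAAAAAAAwAAAAAAAAADAAAAAAAAAAMAAAAAAAAAAwAAAAAAAAADAAAAAAAAAAMAAAAAAAAAAwAAAAAAAAADAAAAAAAAAAA=="/>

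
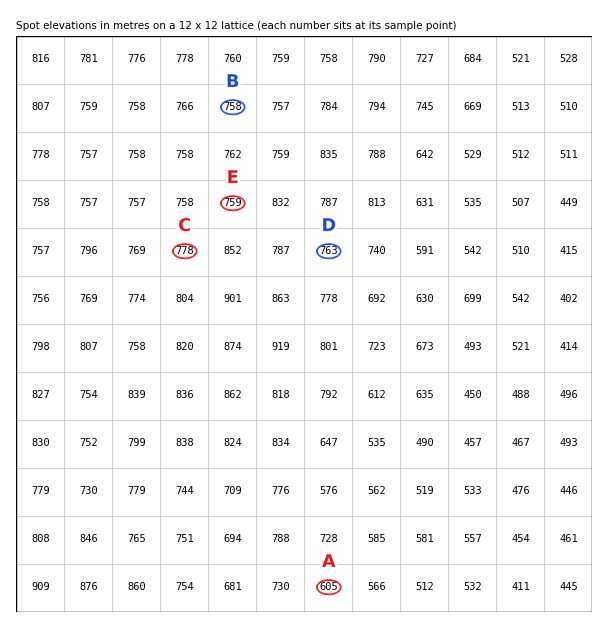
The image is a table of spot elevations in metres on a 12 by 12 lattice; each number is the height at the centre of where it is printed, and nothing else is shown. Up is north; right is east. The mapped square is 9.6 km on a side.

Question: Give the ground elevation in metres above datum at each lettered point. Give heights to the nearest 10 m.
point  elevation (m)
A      600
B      760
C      780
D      760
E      760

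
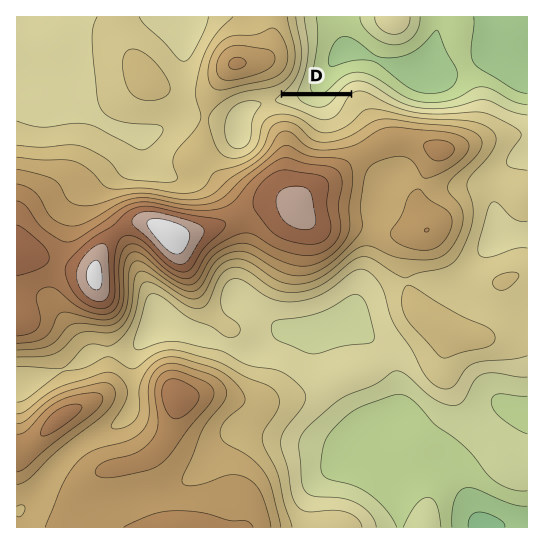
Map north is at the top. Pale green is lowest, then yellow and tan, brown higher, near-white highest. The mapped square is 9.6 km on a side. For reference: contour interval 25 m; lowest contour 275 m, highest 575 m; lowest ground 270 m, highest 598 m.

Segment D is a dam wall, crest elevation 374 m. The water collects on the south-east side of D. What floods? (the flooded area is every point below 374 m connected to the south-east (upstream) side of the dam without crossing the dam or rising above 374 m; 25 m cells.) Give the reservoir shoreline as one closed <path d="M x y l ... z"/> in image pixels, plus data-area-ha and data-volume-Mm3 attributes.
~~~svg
<path d="M347 96l-66 0-4 5 5 3 17 5 19 10 12 0 7-5 10-15 0-3z" data-area-ha="38" data-volume-Mm3="6.33"/>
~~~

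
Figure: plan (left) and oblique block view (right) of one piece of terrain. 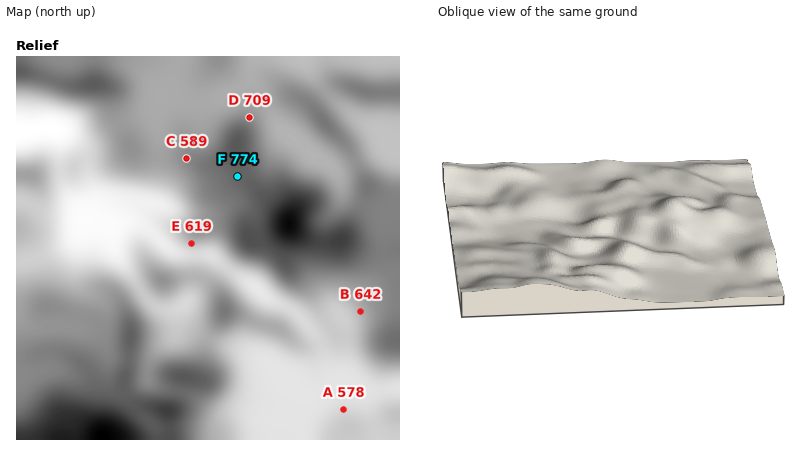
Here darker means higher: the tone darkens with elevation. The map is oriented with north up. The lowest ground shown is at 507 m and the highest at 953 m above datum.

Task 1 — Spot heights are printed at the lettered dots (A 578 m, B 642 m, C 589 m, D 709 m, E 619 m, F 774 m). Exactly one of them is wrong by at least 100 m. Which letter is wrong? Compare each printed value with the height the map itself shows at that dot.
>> C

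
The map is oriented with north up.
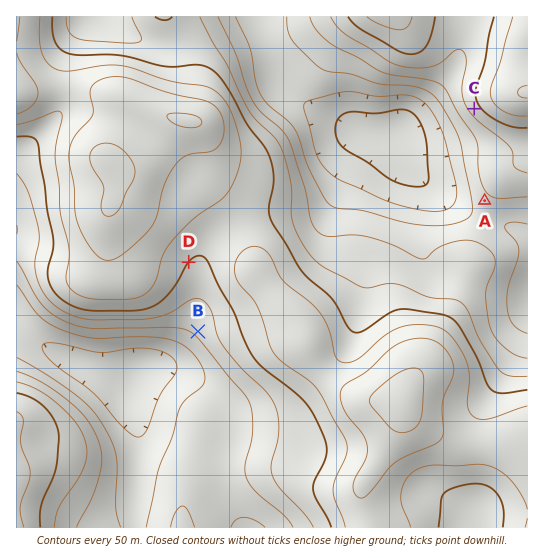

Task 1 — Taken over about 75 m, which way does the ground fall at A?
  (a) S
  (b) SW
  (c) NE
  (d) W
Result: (b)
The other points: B SW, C SW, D SE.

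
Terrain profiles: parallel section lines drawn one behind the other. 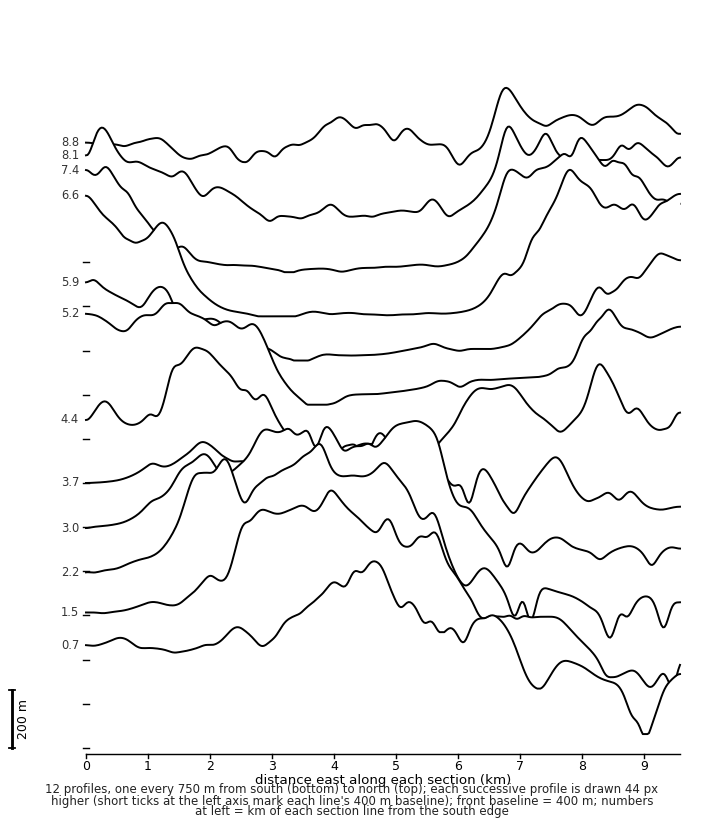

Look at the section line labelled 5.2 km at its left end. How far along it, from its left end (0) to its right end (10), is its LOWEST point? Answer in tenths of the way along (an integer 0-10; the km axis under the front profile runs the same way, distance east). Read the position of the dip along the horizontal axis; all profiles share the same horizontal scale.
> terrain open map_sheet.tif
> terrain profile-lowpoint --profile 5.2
4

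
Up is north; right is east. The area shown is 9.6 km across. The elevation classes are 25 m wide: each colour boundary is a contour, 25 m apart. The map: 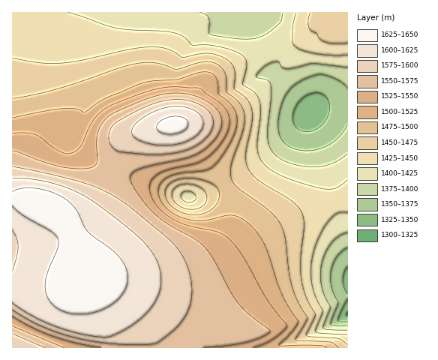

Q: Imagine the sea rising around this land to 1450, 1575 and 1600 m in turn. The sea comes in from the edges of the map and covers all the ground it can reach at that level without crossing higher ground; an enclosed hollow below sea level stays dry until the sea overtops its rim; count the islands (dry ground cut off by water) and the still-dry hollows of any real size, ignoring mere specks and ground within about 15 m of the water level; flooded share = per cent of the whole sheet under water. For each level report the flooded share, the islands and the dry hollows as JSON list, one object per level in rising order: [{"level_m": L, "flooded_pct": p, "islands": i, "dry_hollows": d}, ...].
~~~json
[{"level_m": 1450, "flooded_pct": 30, "islands": 0, "dry_hollows": 1}, {"level_m": 1575, "flooded_pct": 75, "islands": 1, "dry_hollows": 0}, {"level_m": 1600, "flooded_pct": 83, "islands": 1, "dry_hollows": 0}]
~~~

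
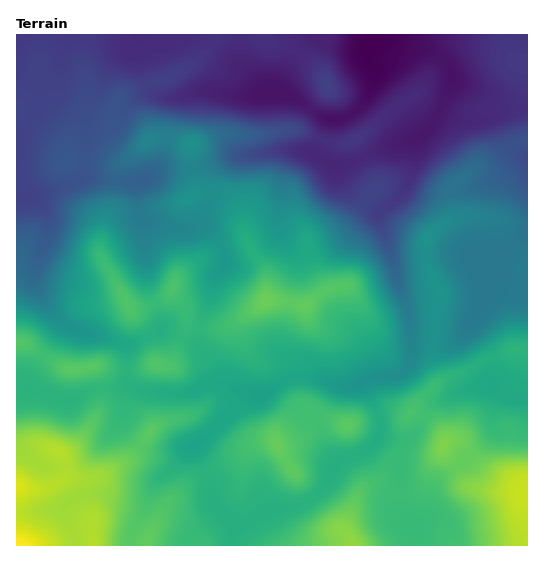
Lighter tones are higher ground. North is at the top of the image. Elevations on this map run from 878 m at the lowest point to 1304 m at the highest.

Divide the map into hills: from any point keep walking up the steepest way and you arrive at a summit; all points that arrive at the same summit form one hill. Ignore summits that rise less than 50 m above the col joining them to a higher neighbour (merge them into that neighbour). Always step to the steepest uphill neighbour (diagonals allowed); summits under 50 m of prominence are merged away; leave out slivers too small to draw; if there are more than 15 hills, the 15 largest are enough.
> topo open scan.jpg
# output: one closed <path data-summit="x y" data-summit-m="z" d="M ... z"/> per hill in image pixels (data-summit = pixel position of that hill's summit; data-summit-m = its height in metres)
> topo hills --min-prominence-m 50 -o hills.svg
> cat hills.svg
<path data-summit="17 545" data-summit-m="1304" d="M527 34l-511 1 1 511 215-1 1-20-17-18-4-12 0-11-19-37 41-38 7-12 6-4-28-10-13 2-17 8-42 0-16-6-4-7 0-33-10-6-34-8-20-10-16-18-12-21 0-16 12-31 1-16-7-16-10-6 7-1 16-9 20-6 12-6 32 5 19 0 0 23 3 10 6 4 37 11 8-3 16-19 5-11 3-24 12-14 10-4 13 0 25-5 38 3 24 13 14 22 28 24 0 7 14 41 6 27 9 22 4 31 29 5 10-2 6-2 16-19 2 7 8 11 9 20 1 16-4 8 14 10 8 3 17-1z"/><path data-summit="266 300" data-summit-m="1209" d="M291 150l-16 0-25 5-13 0-10 4-12 14-3 24-5 11-16 19-8 3-37-11-6-4-3-10 0-23-19 0-32-5-12 6-20 6-16 9-7 0 10 7 7 16-1 16-8 18-6 20 2 9 5 11 11 16 16 15 16 7 18 2 22 8 4 4 0 33 4 7 10 4 48 2 17-8 13-2 19 8 25 4 16-12 16-6 22 1 17 7 15 2 8-1 20-9 16 0 8-3 7-6 4-11-1-34-4-18-8-18-6-27-14-41 0-7-28-24-14-22-24-13z"/><path data-summit="526 499" data-summit-m="1269" d="M473 322l-16 19-6 2-10 2-28-4-2 22-6 8-12 6-16 0-12 6 3 10 11 22 0 21 15 5 5 3 2 7-1 60 3 6 12 11 3 18 110-1 0-148-17 0-8-3-14-10 4-8-1-16-9-20-8-11z"/><path data-summit="277 444" data-summit-m="1205" d="M310 377l-20 1-27 17-12-2-6 1-9 13-43 40 19 37 0 11 4 12 17 18 10-2 31-13 23-4 14-7 12-10 14-27 29-11 11-11 3-7 0-13-15-38-8 4-11 1z"/><path data-summit="353 545" data-summit-m="1235" d="M382 437l-3 0-13 14-29 11-14 27-12 10-14 7-23 4-19 9-21 6-2 20 185 1-2-18-12-11-3-6 1-60-3-8z"/>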